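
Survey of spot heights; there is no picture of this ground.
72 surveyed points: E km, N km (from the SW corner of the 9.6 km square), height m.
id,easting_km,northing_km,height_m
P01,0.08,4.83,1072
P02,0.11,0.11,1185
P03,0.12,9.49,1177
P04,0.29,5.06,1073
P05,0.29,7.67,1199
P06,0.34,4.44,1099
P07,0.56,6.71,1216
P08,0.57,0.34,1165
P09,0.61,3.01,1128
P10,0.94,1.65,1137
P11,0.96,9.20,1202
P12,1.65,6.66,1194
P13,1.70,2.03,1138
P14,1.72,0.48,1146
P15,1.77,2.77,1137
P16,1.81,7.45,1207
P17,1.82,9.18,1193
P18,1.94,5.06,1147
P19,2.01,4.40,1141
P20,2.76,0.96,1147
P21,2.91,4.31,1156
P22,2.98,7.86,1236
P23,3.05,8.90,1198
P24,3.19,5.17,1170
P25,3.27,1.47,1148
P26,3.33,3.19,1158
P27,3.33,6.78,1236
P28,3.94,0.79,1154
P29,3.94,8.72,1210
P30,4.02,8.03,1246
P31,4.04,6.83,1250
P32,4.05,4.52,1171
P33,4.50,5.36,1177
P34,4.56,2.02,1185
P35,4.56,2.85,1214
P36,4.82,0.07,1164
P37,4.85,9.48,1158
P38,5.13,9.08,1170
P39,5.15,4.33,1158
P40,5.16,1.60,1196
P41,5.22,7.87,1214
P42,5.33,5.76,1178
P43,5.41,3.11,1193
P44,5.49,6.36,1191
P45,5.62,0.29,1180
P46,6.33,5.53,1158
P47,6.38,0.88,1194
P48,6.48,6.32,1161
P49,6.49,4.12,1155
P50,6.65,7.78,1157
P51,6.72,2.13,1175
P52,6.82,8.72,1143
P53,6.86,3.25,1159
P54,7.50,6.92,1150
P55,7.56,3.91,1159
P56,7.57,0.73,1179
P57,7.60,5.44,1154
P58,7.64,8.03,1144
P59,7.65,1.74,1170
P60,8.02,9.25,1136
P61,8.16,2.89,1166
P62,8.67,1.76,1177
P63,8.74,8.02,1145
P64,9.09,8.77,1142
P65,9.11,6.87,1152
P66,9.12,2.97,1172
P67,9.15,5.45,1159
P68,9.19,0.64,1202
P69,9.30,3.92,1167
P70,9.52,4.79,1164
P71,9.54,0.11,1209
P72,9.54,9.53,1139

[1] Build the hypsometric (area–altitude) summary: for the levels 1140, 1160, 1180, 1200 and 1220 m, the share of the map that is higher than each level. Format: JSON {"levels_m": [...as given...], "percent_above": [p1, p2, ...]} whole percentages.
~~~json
{"levels_m": [1140, 1160, 1180, 1200, 1220], "percent_above": [89, 57, 34, 19, 7]}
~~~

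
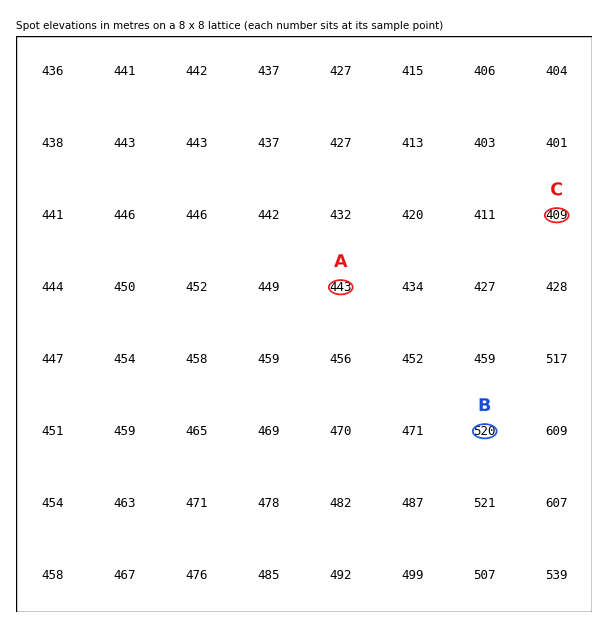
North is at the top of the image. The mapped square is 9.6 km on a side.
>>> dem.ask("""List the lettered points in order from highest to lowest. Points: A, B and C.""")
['B', 'A', 'C']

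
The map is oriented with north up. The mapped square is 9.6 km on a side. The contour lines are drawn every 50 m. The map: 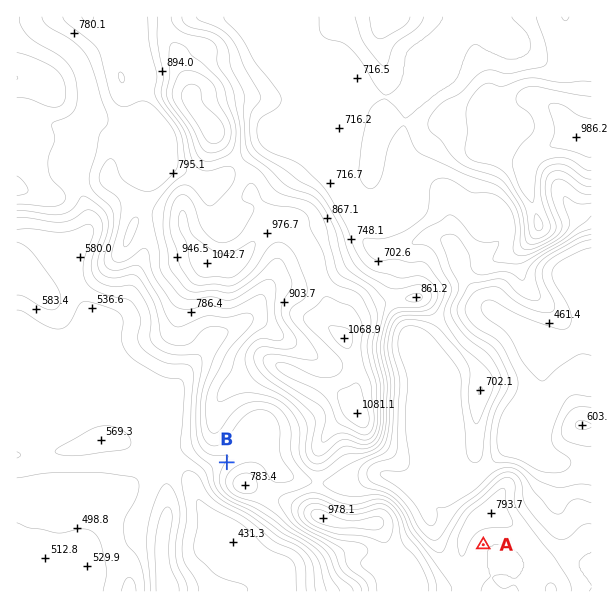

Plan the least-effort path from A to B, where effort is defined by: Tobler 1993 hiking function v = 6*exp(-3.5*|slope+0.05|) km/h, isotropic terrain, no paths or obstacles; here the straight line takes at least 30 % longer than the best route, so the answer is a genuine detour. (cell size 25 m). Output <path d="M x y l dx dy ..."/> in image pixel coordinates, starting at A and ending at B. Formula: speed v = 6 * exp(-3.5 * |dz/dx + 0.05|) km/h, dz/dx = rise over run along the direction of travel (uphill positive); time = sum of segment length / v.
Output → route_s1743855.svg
<path d="M483 545l-6 3-7 7-12 6-14 0-3-1-28-29-11-21-10-10-9-5-41 0-69-34-3 0-12-6-16 0-15 7"/>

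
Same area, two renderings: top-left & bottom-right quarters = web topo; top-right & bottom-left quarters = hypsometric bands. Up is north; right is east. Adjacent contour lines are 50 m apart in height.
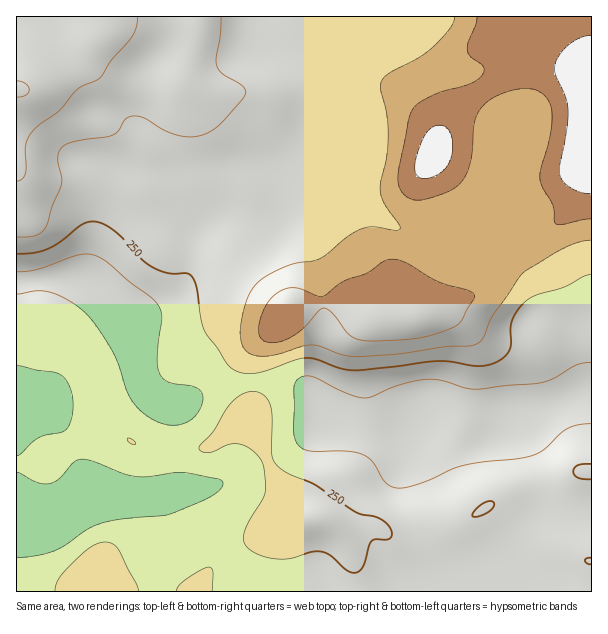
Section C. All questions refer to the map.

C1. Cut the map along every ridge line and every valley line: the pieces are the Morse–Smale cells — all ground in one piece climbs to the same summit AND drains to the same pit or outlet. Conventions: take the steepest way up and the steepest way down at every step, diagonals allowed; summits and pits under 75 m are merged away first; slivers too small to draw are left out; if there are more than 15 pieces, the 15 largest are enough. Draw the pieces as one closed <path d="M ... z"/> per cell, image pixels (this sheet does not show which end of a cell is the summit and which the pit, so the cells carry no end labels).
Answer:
<path d="M591 16l-329 1 2 9 4 7 8 9 14 7 24 1 20-8-4 9-2 11 4 46-1 20-5 18-7 12 0 7 6 9 17 16 41 28 36 20 27 18 22 6 29 0 21 8 14 17 9 24 7 5 22 9 8 7 5 12 6 46-73 28-10 6-36-12-38 0-9 3-13 15-12 4-33-1-36-11-7-5-8-18-8-9-10-5-18-3-33 0-20 3-16 5-29 16-16 0-9-4-10-10-5-9-12-65 19-5 18-9 11-10 11-18 5-34-6-7-16-9-24 0-18 12-13 13-17 22-5 11-13-6-12-1-52 5 1 310 575-1z"/><path d="M318 158l-12 18-17 31-8 7-9 3-42-1-8 1-21 12-9 10-5 37-11 18-11 10-18 9-19 5 12 65 5 9 10 10 9 4 12 2 37-20 32-6 33 0 18 3 10 5 8 9 8 18 7 5 36 11 33 1 12-4 13-15 9-3 38 0 36 12 10-6 73-28-6-46-5-12-8-7-22-9-7-5-9-24-14-17-14-6-36-2-25-8-24-16-23-10-54-38-17-16-6-9z"/><path d="M261 16l-245 1 1 265 51-5 12 1 13 6 5-11 17-22 13-13 18-12 24 0 16 9 5 6 10-12 21-12 50 0 9-3 8-7 12-24 21-28 6-14 4-27-4-52 4-18-18 6-24-1-14-7-8-9z"/>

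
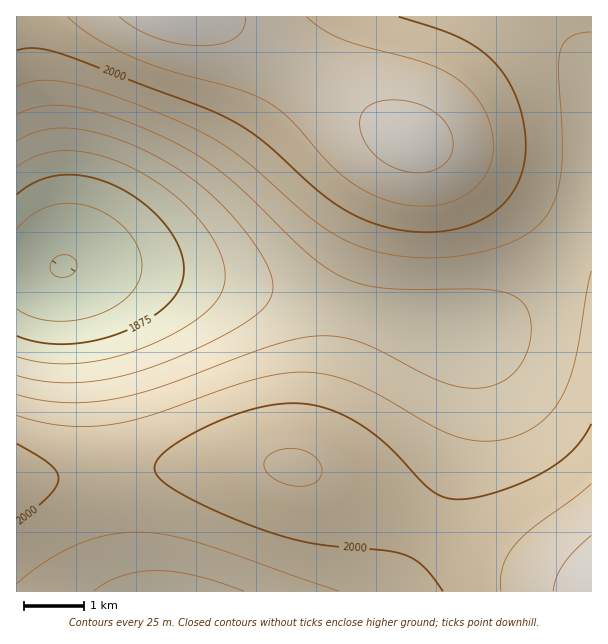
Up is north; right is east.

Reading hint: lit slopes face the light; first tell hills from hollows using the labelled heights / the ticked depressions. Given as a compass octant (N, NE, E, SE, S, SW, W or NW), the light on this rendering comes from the NW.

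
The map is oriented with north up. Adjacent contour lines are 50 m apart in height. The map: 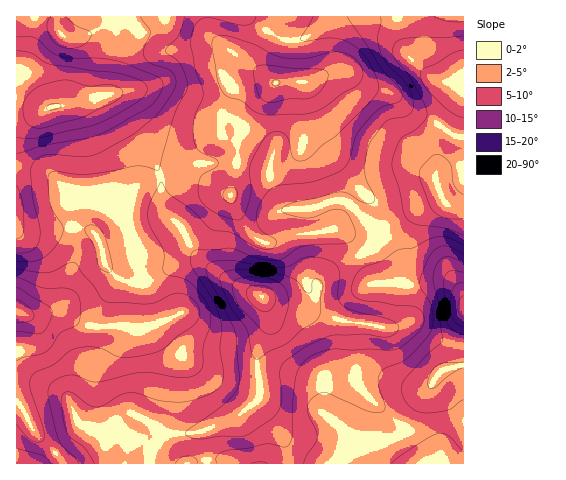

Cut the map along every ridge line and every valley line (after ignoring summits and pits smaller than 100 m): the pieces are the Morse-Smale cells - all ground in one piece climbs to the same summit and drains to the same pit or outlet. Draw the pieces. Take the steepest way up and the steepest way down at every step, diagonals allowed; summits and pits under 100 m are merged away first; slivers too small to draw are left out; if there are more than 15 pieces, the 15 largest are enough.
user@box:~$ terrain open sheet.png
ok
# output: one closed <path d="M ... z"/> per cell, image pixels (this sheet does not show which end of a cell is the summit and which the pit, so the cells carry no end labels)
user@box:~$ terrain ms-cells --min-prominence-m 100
<path d="M159 175l-19 8-4 4-10 32-7-1-25-14-10 0-3 2-7 15 3 35-6 15-6 27-9 10-16 7-8 1-16-4 1 152 131 0 5-13 14-15 7-2 23-2 32-11 26-18 5-7-2-45 10-23 0-14-4-14-2-4-34-16-31-24-14-27-16-15-4-7-2-12 1-10z"/><path d="M364 253l-18 8-19 13-9 10 0 7-4 10-9 8-20-1-15-6-6-5 4 17 0 14-10 23 0 20 2 10 0 15-2 4-22 17-30 13-39 6-14 15-4 12 314 1 1-166-11-14-6-2-15 0-8 2-48-1z"/><path d="M109 16l-93 1 0 294 5 3 12 2 14-4 9-4 9-10 6-27 6-15-3-35 5-13 5-4 10 0 25 14 7 1 10-32 4-4 20-9-12-23-22-32-10-17-8-8 4-33 3-12 0-20z"/><path d="M260 77l-14 2-13 9-12 30-1 15 10 7 7 10 0 18-5 25-3 1-7-3-30-22-14 0-18 6 2 10 0 17 5 12 16 15 14 27 16 13 21 14 40 21 17 5 14 0 9-8 4-10 0-6-4-8 3-20 0-19-7-29 24-9 8 0 8 5 8-9 1-6-22-28-20-30-14-48-8-3-22 1z"/><path d="M397 16l-121 0-17 26-6 17 6 11 13 11 23 0 8 3 14 48 20 30 22 28-1 6-7 10 16 15 10 7 5 0 45-24 16-4-7-19 1-19-5-16 0-8 9-16 23-30-11-10-18-2-5-3-23-23-6-16z"/><path d="M207 16l-97 0 5 13 0 20-3 12-4 33 8 8 10 17 22 32 12 24 18-6 14 0 26 20 12 5 7-26 0-18-7-10-10-7 1-15 14-32 18-9 15 1-47-34-10-10z"/><path d="M444 200l-17 4-42 22-6 6-5 13-9 8 11 30 48 1 8-2 15 0 6 2 11 13 0-89-17-3z"/><path d="M463 16l-65 1 2 16 7 21 26 25 20 3 10 9z"/><path d="M463 93l-22 29-9 16 0 8 5 16-1 19 2 8 9 16 11 2 6 0z"/><path d="M342 200l-8 0-24 9 7 29 0 19-3 20 4 7 15-15 31-16-2-4-11-11-18-9 18-23z"/><path d="M274 16l-66 0-1 8 4 10 10 10 37 27-5-11 1-7z"/><path d="M351 206l-5 4-13 19 18 9 14 15 9-8 5-13 3-3-11-4z"/>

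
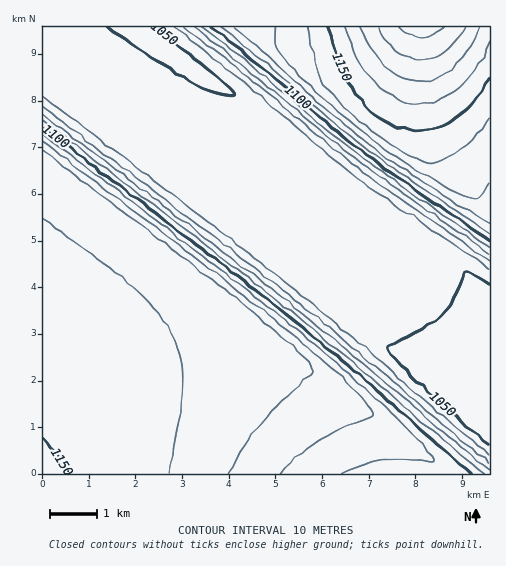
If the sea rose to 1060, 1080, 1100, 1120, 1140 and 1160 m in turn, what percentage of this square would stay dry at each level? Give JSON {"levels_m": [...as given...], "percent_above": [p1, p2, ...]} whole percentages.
{"levels_m": [1060, 1080, 1100, 1120, 1140, 1160], "percent_above": [65, 59, 54, 46, 23, 4]}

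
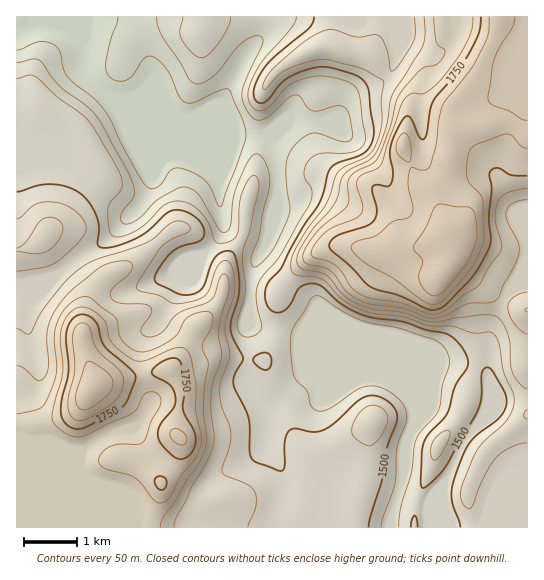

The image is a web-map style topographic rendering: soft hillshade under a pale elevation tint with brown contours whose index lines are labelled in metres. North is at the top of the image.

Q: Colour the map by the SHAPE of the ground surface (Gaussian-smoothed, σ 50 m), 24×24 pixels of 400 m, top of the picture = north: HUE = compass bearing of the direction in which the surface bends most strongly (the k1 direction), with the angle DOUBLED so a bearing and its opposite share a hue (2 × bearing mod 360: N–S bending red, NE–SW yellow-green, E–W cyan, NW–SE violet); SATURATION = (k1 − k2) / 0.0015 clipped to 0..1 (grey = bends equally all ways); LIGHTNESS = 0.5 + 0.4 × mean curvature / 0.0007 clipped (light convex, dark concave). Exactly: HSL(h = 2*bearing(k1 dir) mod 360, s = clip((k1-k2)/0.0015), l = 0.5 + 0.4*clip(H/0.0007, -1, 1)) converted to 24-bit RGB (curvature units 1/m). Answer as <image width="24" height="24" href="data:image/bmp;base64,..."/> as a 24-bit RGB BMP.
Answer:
<image width="24" height="24" href="data:image/bmp;base64,Qk32BgAAAAAAADYAAAAoAAAAGAAAABgAAAABABgAAAAAAMAGAAATCwAAEwsAAAAAAAAAAAAAgH9/gIB/f3+Af3+AgIB/dHSA4I0+K2lGZ4eHiYRvj49uZo6BanOOjX6DdnSBloV1wapvEihS5d2UW1h/iSKMjMxefX+AgIB/gIB/gIB/f3+AgH9/gHx3ajFV6bqRTs56I4F8kYGslZSuhnmdWmCAj3x3eHiAgnaMxqKIKFh94GQ8SZRHRCDiwMF8a3p/f4B/gIB/gIB/f3+An0B6sFtARLDKj920+Fx2H4FOMIBIZI1cmGuLgVSIkox4gH95cH14vql/RnGjGRt9+bp2CWRu4qeVXXt8fn92gH9/gH9+gm1QKZ+SqazPgHS8hSZX4qt4luOuKmeOXYhrT1xxjWaHh5uUlHSchG17wblqMZ5iECFl+d/SBmJv4HB/sWyLY3pknF+xoCSQ5Vk2MZ4VH1ULOFsjcFHN3fDb3J2rOS6YgneUR017dJ2Icqiga1ivvmzF1Kufob9xBUZYXOFo+4KvB15A81rXy22nVm6eahW877rU4rm+WLGtJLCVHWJT9c9Xw69ON01zhm2NbVWCa59mbo5bN2RTU3Ck497V2rfeVSSRHVZO6JJxNpXSFk5N7KZ0VpNqFypdxoeI89jYvrnYTDWkMDVgq+x0wZmCMWJjYklsj2JmYKpsk1yRcnOAMHs/jbceiB4cgW15QFR9jbx61mZoQhVYy+ZUg2ynIRI8orhGwfKbn7HFPhH1spf27+bWsFSyx2qnJUV+iaiQdKh3ZFR6gH9/f4B/gIB9gH9/f3+AbXeAQ4U5yHZHJxx52t2+iz9+Nx97x92etPqDTms8QyotLl456W9TsEIyn9d6DSmounirsWBpYWB/gH9/gH9/gH9/gH9/gGxfXzcic3o+obFlLERsztdySVaLI1Sj0u/U8t/Zkze3gUp8L25TPGG/9dbl3uRoCxcohD0ox7NBS3t2gH9/djkvUSwCNCoFMBMGxN4JDpw0bJxSMD1W0c1+XYqDI3t6hNhQ64ofbjQqWlnKmJzVGLu0wTyc/8zMAjdvqCbW0dOsRHF5RAojug8ur8nefHbYZXTi7+3cJMW6SX6VJ9DaidvKdIFLM3ZGOZNL226I0Fp1TJoiL2ITXDgqCyQo/+7MABHOGVbO8nyhfxEfFipWqeLFiJDAb222bKLP5cPV6Je5GaSMWZCQPX5LpnKzcKlZGnU0HahTzaHl9bDuxWOYIlg5IWxmwf+a7QhsCCwumRbO/8z3XoTrbMGmjr/CfZmwY5SOcohW662roWzDNoKNR3qTllbE0a++fXmqNrdNCFMtuUW1/pna1nXfaeypAIN8/25wGllyEFJVbpbN7tDzrLrjlHvKtYi4a12zq3yxuK6N39G1JXLJZj2STWCQxLmqoZW8uZGiVzJmCygXrK5P69Th4tW2FgAz/92gJ1ONMWduGnhNzKlgl2ZCeT0tqrZfbEpoj6txlbKz68uqJSpIXUtyVY+Dm6FnnWdYp0JPrmJyKdDIG4x/0rBGxm9KDgVJ9dawhTfZQDh9L3hHUoEwwTE3lcd2SX+eoF5hcb9ucoBU3beKsxigUl4sa31bhYhXhGdblmpysd23SSurLENYkcJnn0lELS9xMNZC7oaDLyiAo4qrHJerrdTz6tX2qyOIgMpyn1Bzt8RgcntGnEaXqXbDf4B/f4B9e3SAh8KIgct6Yhlke4B+gYlVgXRwfX+AIZiC24dZR1eQf6iSVsaUF18oQRAv/5q7XvR0eDCl1MOYekxpWGhqnoB1gnl7f4J3eJuPnNmagCp8eV5/gH9/gH9/f4B/f3+AXjN/tb4mU35ti5tbi3xFTSVEFz4znOpI/6iBYiKYxaeCpna8cX22cKmthm6UhrSojdHIsWx9eylzf3+Af3+Ajl1ja4tKf29qhw6C//iAFFtBlYFWgI1bMTdnZXaYFbKO/7l3MznEvad6aoljlW13hHCGdZ6ygMmTfFhPfSZHjlZUZIxhd3GAmUiKxJt+MXxnAEG2/87MJz6DJnA3mnVWTDBWTp06Eq2P6bWULGuS45Stonx8bH57f314wnaZqGRMZktbcUyIppCRlouBYEVufWBxyLyQep2JBDk97Mpt/8zyrj3IYGkwSbyjcOOsHZGFysxAOI5nRpyi5JGUa3eFhHqCjXlPwoeckVWjT1N6oY+DoG+AakeDe4yatr6VnoeDPml4C14unsY598/8zMn7ncDqmn++eVWLJGdn2HhUGmJR2Hltu4Jta4SAWIlKiHpHg2NiW2h+kI9ymW2GYmahdaCjtKOMo4acgW2qRoKiOIBEUGkp0q0peVZCiXZVi250Kylp2dWKPmmKNEZ16MucWnuN"/>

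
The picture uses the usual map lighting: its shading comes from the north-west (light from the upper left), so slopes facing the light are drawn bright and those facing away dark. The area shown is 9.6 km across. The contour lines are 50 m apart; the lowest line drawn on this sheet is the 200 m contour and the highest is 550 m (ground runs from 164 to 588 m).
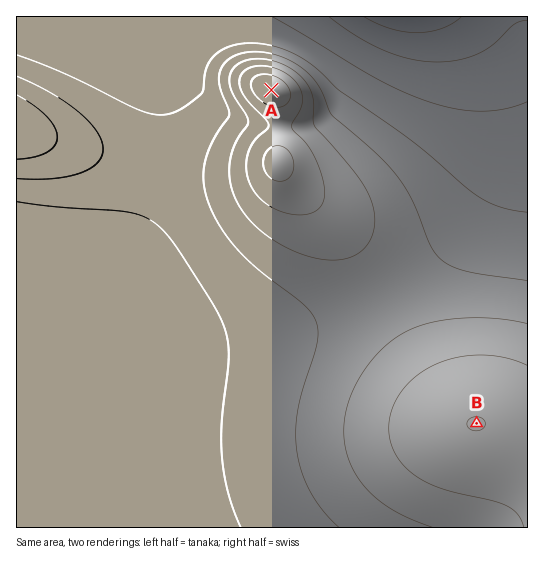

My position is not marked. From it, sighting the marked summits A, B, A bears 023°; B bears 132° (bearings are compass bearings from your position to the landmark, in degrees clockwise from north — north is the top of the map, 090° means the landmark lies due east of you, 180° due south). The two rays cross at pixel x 226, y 197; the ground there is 430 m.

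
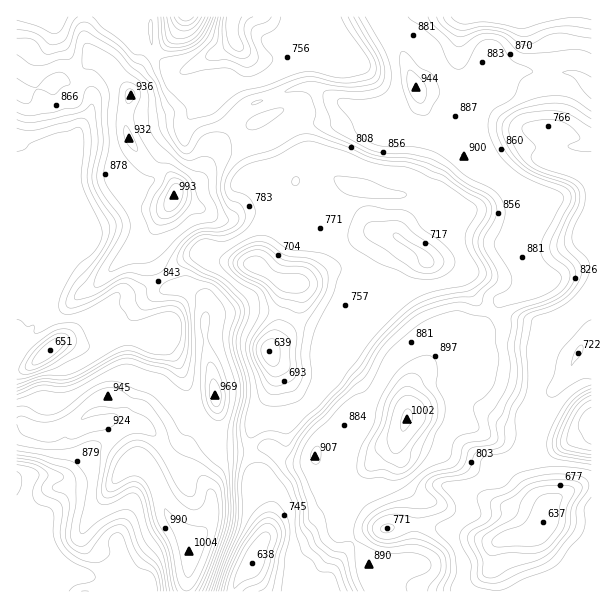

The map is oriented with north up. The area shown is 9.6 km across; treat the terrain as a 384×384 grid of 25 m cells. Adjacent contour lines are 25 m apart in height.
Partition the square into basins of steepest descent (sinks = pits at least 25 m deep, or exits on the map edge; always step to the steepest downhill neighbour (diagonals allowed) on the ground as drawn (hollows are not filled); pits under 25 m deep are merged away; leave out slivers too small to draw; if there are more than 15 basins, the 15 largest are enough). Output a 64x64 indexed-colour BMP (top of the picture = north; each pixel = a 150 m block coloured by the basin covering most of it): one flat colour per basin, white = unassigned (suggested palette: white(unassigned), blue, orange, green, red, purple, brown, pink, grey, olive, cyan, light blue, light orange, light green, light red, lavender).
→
<image width="64" height="64" href="data:image/bmp;base64,Qk12CAAAAAAAAHYAAAAoAAAAQAAAAEAAAAABAAQAAAAAAAAIAAATCwAAEwsAABAAAAAAAAAA////ALR3HwAOf/8ALKAsACgn1gC9Z5QAS1aMAMJ34wB/f38AIr28AM++FwDox64AeLv/AIrfmACWmP8A1bDFAGZmZmZmZmZmZmmZmZmZmZmZmZmZERERERERERERERERZmZmZmZmZmZmaZmZmZmZmZmZmZkRERERERERERERERFmZmZmZmZmZmZpmZmZmZmZmZmZkREREREREREREREREWZmZmZmZmZmZmmZmZmZmZmZmZmRERERERERERERERERZmZmZmZmZmZmaZmZmZmZmZmZmRERERERERERERERERFmZmZmZmZmZmZpmZmZmZmZmZmZEREREREREREREREREWZmZmZmZmZmZmEZmZmZmZmZmZERERERERERERERERERZmZmZmZmZmZmERmZmZmZmZmZERERERERERERERERERFmZmZmZmZmZmEREZmZmZmZmZmREREREREREREREREREWZmZmZmZmZmERERmZmZmZmZmRERERERERERERERERERZmZmZmZmZmYRERGZmZmZmZmZERERERERERERERERERFmZmZmZmZmZhERGZmZmZmZmZEREREREREREREREREREWZmZmZmZmZmEREZmZmZmZmZkRERERERERERERERERERZmZmZmZmZmIiEXmZmZmZmZkRERERERERERERERERERFmZmZmZmZmIiIRd5mZmZmXkREREREREREREREREREREWZmZmZmZmZiIiF3eZmZl3dxERERERERERERERERERERZmZmZmZmZmYiIRF3d3d3d3cRERERERERERERERiIgRFmZmZmZmZmZiIhEXd3d3d3d3EREREREREREYiIiIiIgWIiJmZmZmZmIiIRd3d3d3d3dxEXd3EREREYiIiIiIiIIiIiZmZmZmIiIiEXd3d3d3d3d3d3dxERGIiIiIiIiIgiIiIiZmZmIiIiInd3d3d3d3d3d3d3iIiIiIiIiIiIiCIiIiImZiIiIiIid3d3d3d3d3d3d3eIiIiIiIiIiIiIIiIiIiIiIiIiIiJ3d3d3d3d3d3d3d4iIiIiIiIiIiIgiIiIiIiIiIiIiInd3d3d3d3d3d3d1iIiIiIiIiIiIiCIiIiIiIiIiIiIid3d3d3d3d3d3d3VYiIiIiIiIiIiIIiIiIiIiIiIiIiJ3d3d3d3d3d3d1VVUziIiIiIiIiIgiIiIiIiIiIiIiJ3d3d3d3d3d3d1VVVTM4iIiIiIiIiCIiIiIiIiIiIiInd3d3d3d3d3dVVVVVMzOIiIiIiIiIIiIiIiIiIiIiIid3d3d3d3d3VVVVVVUzMziIiIiIiIgiIiIiIiIiIiIiJ3d3d3d3dVVVVVVVUzMzM4iIiIiIiCIiIiIiIiIiIiInd3d3d3VVVVVVVVVTMzMzOIiIiIiIIiIiIiIiIiIiIiVVVVVVVVVVVVVVVTMzMzM4iIiIiIgiIiIiIiIiIiIiJVVVVVVVVVVVVVVTMzMzMzOIiIiIiCIiIiIiIiIiIiVVVVVVVVVVVVVVVTMzMzMzMzM4iIiIIiIiIiIiIiIlVVVVVVVVVVVVVVUzMzMzMzMzMzM4iIgiIiIiIiIiIlVVVVVVVVVVVVVVMzMzMzMzMzMzMxEYiCIiIiIiIiIlVVVVVVVVVVVVVVUzMzMzMzMzMzMxERERIiIiIiIiIiVVVVVVVVVVVVVVUzMzMzMzMzMzMzEREREiIiIiIiIiJVVVVVVVVVVVVVUzMzMzMzMzMzMzMRERESIiIiIiIiIlVVVVVVVVVVVVUzMzMzMzMzMzMzMxERERIiIiIiIiIiVVVVVVVVVVVVUzMzMzMzMzMzMzMzEREREiIiIiIiIiIlVVVVVVVVVVUzMzMzMzMzMzMzMzMxERESIiIiIiIiIiJVVVVVVVVVUzMzMzMzMzMzMzMzMzERERIiIiIiIiIiIlVVVVVVVVVTMzMzMzMzMzMzMzMzMREREiIiIiIiIiIiJVVVVVVVVTMzMzMzMzMzMzMzMzMRERESIiIiIiIiIiJERVVVVVVVMzMzMzMzMzMzMzMzERERERIiIiIiIiIiIkREVVVVVVUzMzMzMzMzMzMzMxEREREREiIiIiIiIiJERERVVVVVUzMzMzMzMzMzMzMxERERERESIiIiIiIiJEREREVVVVVTMzMzMzMzMzMzMRERERERERIiIiIiIiJEREREREREVTMzMzMzMzMzMzMREREREREREiIiIiIiIkREREREREREMzMzMzMzMzMzMRERERERERESIiIiIiIkREREREREREREMzMzMzMzMzMRERERERERERIiIiIiIiREREREREREREREREMzMzMzMREREREREREREiIiIiIiJERERERERERERERERDREREMREaERERERERESIiIiIiIkRERERERERERERERERERERBGqqhERERERERsiIiIiIiJEREREREREREREREREREREqqqqERERERERG7uyIiIiJEREREREREREREREREREREqqqqqhERERERGru7u7IiJERERERERERERERERERERESqqqqqERERERGqu7u7uyJERERERERERERERERERERERKqqqqqqqqqqqqq7u7u7tERERERERERERERERERERERKqqqqqqqqqqqqqru7u7tEREREREREREREREREREREREqqqqqqqqqqqqqqu7u7u0REREREREREREREREREREREqqqqqqqqqqqqqqq7u7u7REREREREREREREREREREREqqqqqqqqqqqqqqqru7u7tERERERERERERERERERERESqqqqqqqqqqqqqqq"/>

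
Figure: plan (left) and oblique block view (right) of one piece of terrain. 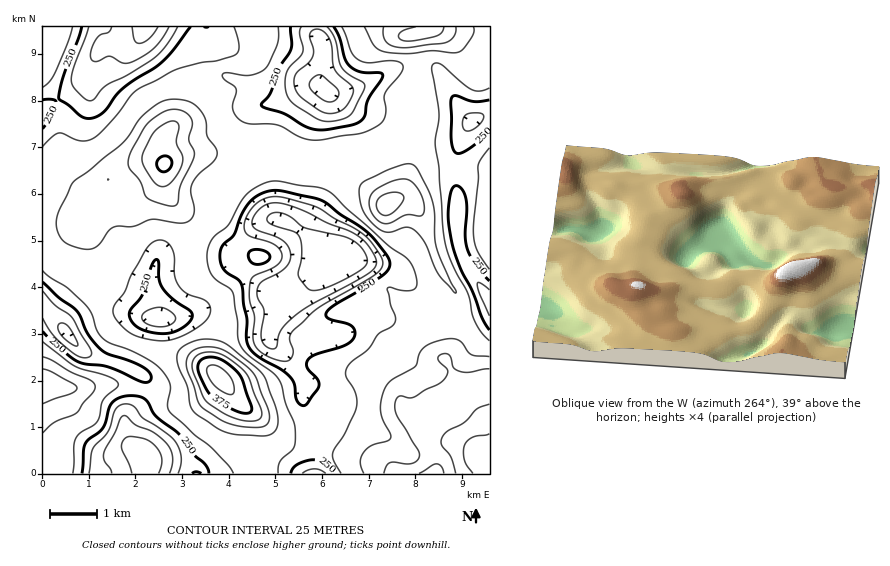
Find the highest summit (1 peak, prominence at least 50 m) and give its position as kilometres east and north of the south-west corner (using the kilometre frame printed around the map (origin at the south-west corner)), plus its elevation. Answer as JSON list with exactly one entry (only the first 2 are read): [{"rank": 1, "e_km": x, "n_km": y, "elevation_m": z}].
[{"rank": 1, "e_km": 3.81, "n_km": 2.06, "elevation_m": 408}]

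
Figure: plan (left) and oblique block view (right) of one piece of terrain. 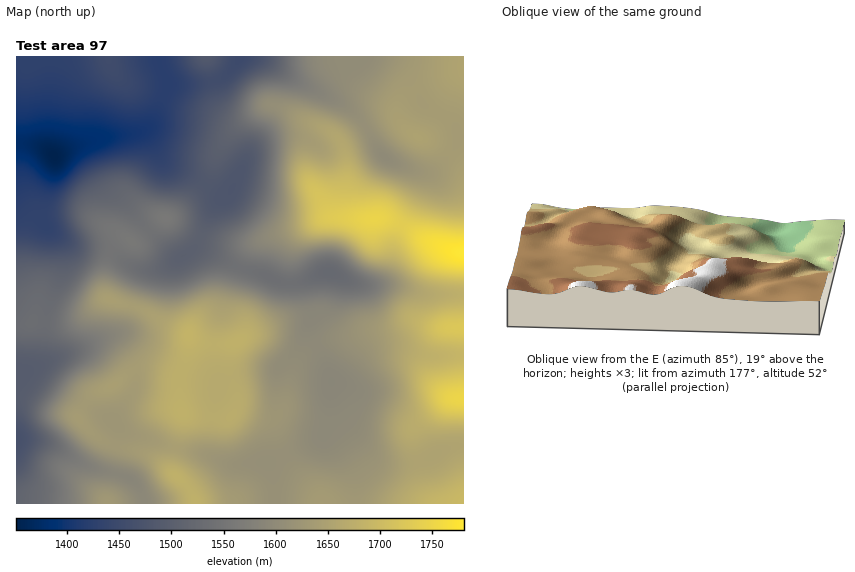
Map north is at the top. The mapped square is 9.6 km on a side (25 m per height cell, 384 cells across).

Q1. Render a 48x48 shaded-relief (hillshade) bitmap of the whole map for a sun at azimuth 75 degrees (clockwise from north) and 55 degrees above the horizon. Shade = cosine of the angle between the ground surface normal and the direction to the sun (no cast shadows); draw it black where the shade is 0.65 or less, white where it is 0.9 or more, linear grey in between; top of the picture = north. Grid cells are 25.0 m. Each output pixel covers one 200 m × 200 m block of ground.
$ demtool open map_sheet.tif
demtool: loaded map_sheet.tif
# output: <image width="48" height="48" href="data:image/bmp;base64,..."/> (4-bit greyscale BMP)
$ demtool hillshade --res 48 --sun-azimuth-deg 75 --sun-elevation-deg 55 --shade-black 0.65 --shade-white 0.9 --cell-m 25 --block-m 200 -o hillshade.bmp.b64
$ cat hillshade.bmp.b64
<image width="48" height="48" href="data:image/bmp;base64,Qk32BAAAAAAAAHYAAAAoAAAAMAAAADAAAAABAAQAAAAAAIAEAAATCwAAEwsAABAAAAAAAAAAAAAAABEREQAiIiIAMzMzAERERABVVVUAZmZmAHd3dwCIiIgAmZmZAKqqqgC7u7sAzMzMAN3d3QDu7u4A////AJmYh3eKzMqGVpvdy7u6qZqru6mZmZmqqpmYd3ibzLl1aKzdy7u6qZqru6qZmZqqqpmIeImru6dVes3cu7u6qqqruqqZmaqqqoh3iaqpmYZWm93Mu7uqqqq7qqqpmaqqqod3mph4iIeJvMzLuqqqqru6qqqpiaqqqod4iGZomZmqu7uqqqqqq7u6qqqYiaqqqoh3ZEaKqqqpmqqZqruqq7uqqqmHeKqqqodUM1iruqmYiaqZq7u6u7uqqqmHeaqpmXZDNYq7qpiIiaqqq8y7u7uqqqmHeZmIiHUzV6u6qYiImru6q8zLu7u6qqmHiIh3iIdVaJqqqZiJmru6qs3Lu8u6qqmIiHZniZh1V4mqqpiJmru6qs3bq8u6qqqYd2ZomqmGVXmaq6mImru6qs3bq7u6qqmYdmaJqqqYZniZqqmImruqq83bq7u6qpmIdmiaqqqph3iImqmImquqq83bqru6qZmId4mqqqqpmHd3iZmYmaqqq83LuquqmZmIiJqqqpmZmId4iJmYiaqqqrzMy6qqmZmYiJmZmZmZiIiIiIiIiKu6qrzN3LqpmZmYiIiImaqph3iJmIeIiau7qrzd3LqpmZmYiIeJmqqph3iIiHeJmavLqqzd3LqqmZmYeIiJqqqqhmeIiZmrqavLqrzdzLuqqqqXeJqaqqqqllZ5q7zMuZq7u83dy7q7uqqHeKqqqqqrp1V6zd3cuYmrzM3dy7q7u6mHeJmZmaqrqWV73t3MuoibzM3Luru7uph2Zmd4iKq7uXaL3dzLupmbvLupmru6qGVVVFVnd6q7uoeKzLu8uqmaqqmYibu5dCJGVUVniLu7uod5qqvMuqmZiIiIiaqXQQJodlZ4mbu7qXZomavMu6qYd3iIiIh1MRWah2eZqru6l1Vomru7q7qYh3iIdmZlRFiqmImru7u6hUV5q7uprMypmHeIdUV3d4mqqaq7y6qpdEeau7mZvd26mXd3ZUaJmZqru7zMy6qpdWiruqmaze3LqXZmVEaKqqq7zdzMu6qqdXmqqqq7zNy7qYZlQ0eaqqq83dzLqqq6hmiqqrzMu7u7qodUIkiru7vM3dy6qavMlmiZq83cqqqqqpdTElm7u83d3Luqmbzcp2eJq83LqYmaupdCE3vLq97ty6qZmczcp3iZq8y6mIiau5dCJIu6m97cqZmZqszLmImZqruqiIiaq6hTNpupm+7KiImqqru6mZmqqqqpiIiJqqhTRpqYnO24eJq7uqqpmZqqmqqZiIiImZdUV4mZvdyYiaq7uqqpmZqpmaqZiIiIiHZlZ4mrzcqImqu7qqqqmaqZmaqpiIiIh2Z3eJq8zKmJqruqqqqqqqqZmaqpmIiZhlWJmrzLupiJq7qqqqqqqpmZmau6mYiZhkaKu7u6mZmZqqqqqqqqqpmZmru7qYial1abu6mZmZmZqqqpqqqqqpmZq7u7qYiaqHeamYiJmqqZmqqZqqqqqpmZq7u6mHibupiIdmiZqqqZmqqZqqqqqpmau8u6l2ery6mHZWiaqqqZmamZqg=="/>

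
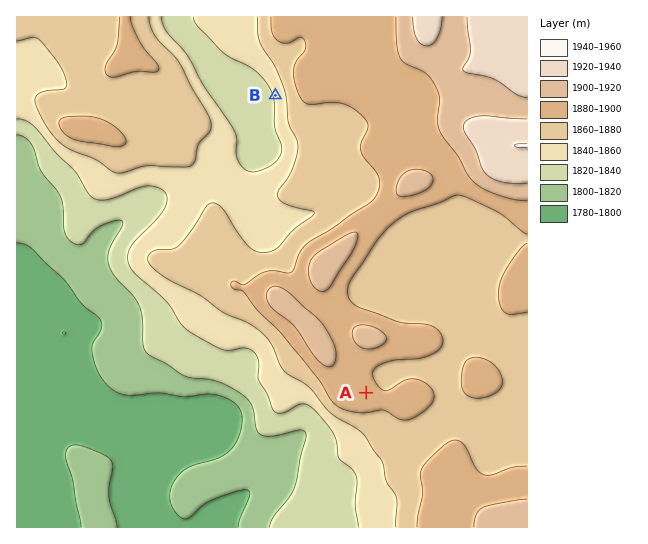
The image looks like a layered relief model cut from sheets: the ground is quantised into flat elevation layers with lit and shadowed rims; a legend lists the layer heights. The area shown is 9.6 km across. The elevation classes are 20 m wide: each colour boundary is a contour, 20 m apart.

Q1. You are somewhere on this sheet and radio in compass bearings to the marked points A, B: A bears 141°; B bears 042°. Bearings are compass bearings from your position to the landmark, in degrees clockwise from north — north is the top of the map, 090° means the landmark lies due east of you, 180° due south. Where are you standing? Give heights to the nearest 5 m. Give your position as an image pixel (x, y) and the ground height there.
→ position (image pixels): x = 196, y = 183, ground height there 1855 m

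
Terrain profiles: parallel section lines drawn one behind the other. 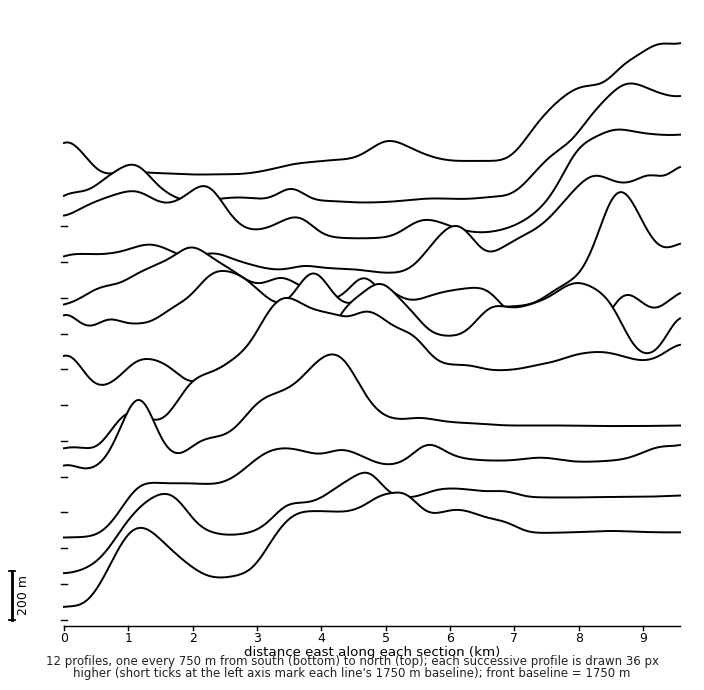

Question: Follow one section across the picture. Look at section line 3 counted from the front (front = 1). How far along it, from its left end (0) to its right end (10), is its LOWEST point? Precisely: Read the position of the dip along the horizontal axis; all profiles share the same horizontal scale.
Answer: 0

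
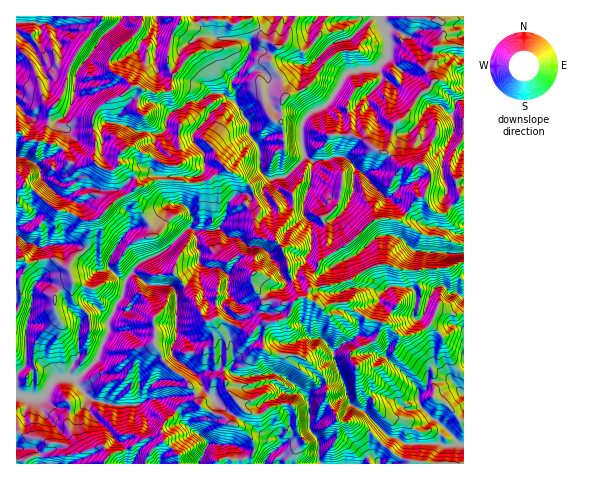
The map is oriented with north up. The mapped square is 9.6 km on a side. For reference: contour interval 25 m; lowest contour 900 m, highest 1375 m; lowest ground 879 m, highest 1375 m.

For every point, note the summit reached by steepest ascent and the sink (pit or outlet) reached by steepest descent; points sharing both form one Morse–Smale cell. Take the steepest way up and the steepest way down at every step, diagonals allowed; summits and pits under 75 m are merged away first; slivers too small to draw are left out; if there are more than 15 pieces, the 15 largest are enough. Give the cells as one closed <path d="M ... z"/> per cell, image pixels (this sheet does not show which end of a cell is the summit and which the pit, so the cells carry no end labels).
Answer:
<path d="M245 193l-9 1-8 8-4 19-7 9-3 1-20 0-4-3 3-7-5-13-6-4-15 0-14 17-23 9-9 8-11 18-2 6 1 5-4 3-7 0-3-8-10-12-11 7-5 12-19-10-19 4-9-4-6 1 1 204 87 0 8-10 13-4-2-5-5-3-28-30-1-14 26 8 19 0 12-6 11-1 18 13 6-8 14-3 8 7 20 8 7 7 4 1 10-15-18-23-2-17 3-7 0-20-3-8-8-9-2-6 3-2 32 15 4 0 11-9 13-1 9-4 5-7 1-7 6-6-16-50-8-8-14-2-4-4-1-16 4-4 0-6-5-13z"/><path d="M463 16l-189 0-5 10-13 6-5 7 0 11-6 13-13 18 0 6 3 5-1 9 15 22-1 9 11 14 2 25 9 8-10 13-6 2 5 14 0 6-4 4 0 12 5 8 14 2 8 8 17 50 7-1 3-5 0-12 13-21 28-17 24-22 28-1 12-17 4-4 6-2 6-15-1-10-6-7-6 1-4 4-11-3-16-14 9-28 13-11 13-19 7-4 6-8-4-8 4-25 6-4 24 1z"/><path d="M388 264l-17 3-20 13-40 9-5 8-6 0-8 7-1 7-5 7-19 7-4 10 0 13 7 5 23 1 14 6 15 14 4 8 0 18 10 13 1 7 17 2 15 8 26 25 12 5 11 2 1 2 44 0 1-150-9 1-17-5-7 13-5 6-16 7-11 0-14-14 13-17-5-14 2-22z"/><path d="M273 16l-31 0-1 4-4 4-21-4-16 2-6 3-14-3-8 12-4 20 0 9 6 11-3 15-3 3-15 1-15-7-6 0-8 8-23 12-8 11 2 20-1 24 12 9 7 0 6-5 1-12 10-6 36 18 13 0 11-7 13 3 14-1 12 11 10 5 10 8 4 9 7-1 10-13-9-8-1-21-12-18 1-9-15-22 1-9-3-5 0-6 15-22 4-9 0-11 5-7 13-6z"/><path d="M217 317l-3 2 0 3 13 20 0 20-3 7 0 8 4 14 18 21 6 2 10 0 7-6 15-5 7 1 3 3 3 24 7 10-8 8 1 15 121-1-23-8-26-25-8-4-7-4-17-1-1-8-10-13 0-18-7-11-12-11-9-4-28-3-7-5 0-13 4-12-5 1-9 8-4 0z"/><path d="M132 147l-6 1-6 5-1 11 6 1 10 9 2 13-21 13-17 18-8 4-3 21-3 7 10 12 3 8 7 0 4-3-1-5 2-6 11-18 9-8 23-9 14-17 15 0 5 3 6 14-3 7 4 3 20 0 6-4 6-12 1-11 9-10 18 0-5-10-10-8-10-5-12-11-14 1-13-3-11 7-13 0z"/><path d="M463 196l-2 0-16 17-12-2-10-14-9 5-8 13-7 5-25 0-24 22-31 20-2 8-8 10 0 10 42-10 13-10 15-6 9 0 17 6 15 0 28-2 14-5 2-1z"/><path d="M458 45l-18 0-6 4-4 17 0 8 4 8-6 8-7 4-13 19-13 11-9 28 16 14 11 3 4-4 6-1 6 7 1 10-6 16 5 10 9 6 7 0 15-17-3-15-7-12 5-18 9-12 0-92z"/><path d="M19 132l-3 0 0 56 4 1 5-4 7 4 27 22 10 1 14 8 11 0 5-2 17-18 21-13-2-13-12-10-4 0-6 6-7 0-11-7-18 2-9-4-6-13-16-6-19-1z"/><path d="M102 16l-86 1 0 86 10 12 20 6 4-2 0-8 13-16 4-22 9-18 25-34z"/><path d="M141 16l-18 0-3 5-20 18-23 32-3 24-6 16-5 7-14 4-7 19 20 7 6 13 6 3 14 1 7-3-2-45 8-11 23-12 8-7-5-7-18-11 0-9 11-14 11-7 9-10 2-5z"/><path d="M451 267l-31 3-24-2-3 9 0 14 5 14-13 17 14 14 11 0 16-7 5-6 7-13 17 5 8-1 1-34z"/><path d="M180 16l-37 0-2 11-5 7-16 12-10 11-1 12 18 11 5 6 6 0 15 7 15-1 3-3 3-15-6-11 0-9 4-20 9-13z"/><path d="M285 403l-16 5-7 6-10 0-8-5-9 11-1 4 9 4 11 14-2 22 34 0 1-4 17-18-7-11-2-21-4-6z"/><path d="M90 398l-2 0 2 14 28 30 5 3 3 5 24-13 7 0 7 5-2-14 3-7 11-9-19-13-11 1-12 6-19 0z"/>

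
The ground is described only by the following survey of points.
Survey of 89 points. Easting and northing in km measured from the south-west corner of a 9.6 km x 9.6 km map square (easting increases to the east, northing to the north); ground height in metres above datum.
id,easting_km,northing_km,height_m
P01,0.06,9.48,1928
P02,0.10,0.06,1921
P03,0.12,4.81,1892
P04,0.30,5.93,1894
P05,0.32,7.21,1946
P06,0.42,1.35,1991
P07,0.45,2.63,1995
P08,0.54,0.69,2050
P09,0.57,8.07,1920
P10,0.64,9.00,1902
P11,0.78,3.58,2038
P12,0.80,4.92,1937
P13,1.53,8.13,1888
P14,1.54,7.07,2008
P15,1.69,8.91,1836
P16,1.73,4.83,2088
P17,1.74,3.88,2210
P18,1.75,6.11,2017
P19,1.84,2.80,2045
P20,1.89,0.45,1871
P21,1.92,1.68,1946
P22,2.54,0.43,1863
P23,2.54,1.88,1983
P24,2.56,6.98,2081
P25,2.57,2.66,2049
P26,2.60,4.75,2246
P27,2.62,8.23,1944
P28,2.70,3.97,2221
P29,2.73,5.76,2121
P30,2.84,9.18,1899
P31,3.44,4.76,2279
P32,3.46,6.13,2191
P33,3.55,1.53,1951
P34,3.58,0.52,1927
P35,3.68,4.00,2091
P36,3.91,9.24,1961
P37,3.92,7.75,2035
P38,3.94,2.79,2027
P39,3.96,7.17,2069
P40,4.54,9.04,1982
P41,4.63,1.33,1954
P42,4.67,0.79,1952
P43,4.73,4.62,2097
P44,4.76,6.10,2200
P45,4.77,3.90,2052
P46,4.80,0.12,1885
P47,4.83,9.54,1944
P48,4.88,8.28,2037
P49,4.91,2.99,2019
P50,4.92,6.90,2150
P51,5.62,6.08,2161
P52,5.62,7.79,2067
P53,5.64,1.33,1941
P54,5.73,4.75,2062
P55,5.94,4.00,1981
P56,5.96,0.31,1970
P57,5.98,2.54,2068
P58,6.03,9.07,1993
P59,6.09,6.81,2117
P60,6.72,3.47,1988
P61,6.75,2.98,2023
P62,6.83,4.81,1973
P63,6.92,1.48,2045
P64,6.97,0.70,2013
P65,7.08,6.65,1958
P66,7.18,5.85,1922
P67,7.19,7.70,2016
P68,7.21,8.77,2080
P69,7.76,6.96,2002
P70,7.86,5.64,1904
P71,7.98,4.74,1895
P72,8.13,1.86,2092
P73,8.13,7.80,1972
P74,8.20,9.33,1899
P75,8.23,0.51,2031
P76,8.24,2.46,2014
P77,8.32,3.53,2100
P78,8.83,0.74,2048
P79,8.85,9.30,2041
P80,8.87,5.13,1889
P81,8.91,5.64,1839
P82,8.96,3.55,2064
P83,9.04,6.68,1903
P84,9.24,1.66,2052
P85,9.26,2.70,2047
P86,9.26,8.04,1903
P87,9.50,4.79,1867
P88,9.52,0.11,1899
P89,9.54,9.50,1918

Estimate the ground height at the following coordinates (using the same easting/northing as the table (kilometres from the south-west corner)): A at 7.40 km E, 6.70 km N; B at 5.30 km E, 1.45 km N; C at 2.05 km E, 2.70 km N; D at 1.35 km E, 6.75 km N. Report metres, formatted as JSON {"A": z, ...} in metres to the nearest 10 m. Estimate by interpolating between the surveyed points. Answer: {"A": 1960, "B": 1920, "C": 2020, "D": 1990}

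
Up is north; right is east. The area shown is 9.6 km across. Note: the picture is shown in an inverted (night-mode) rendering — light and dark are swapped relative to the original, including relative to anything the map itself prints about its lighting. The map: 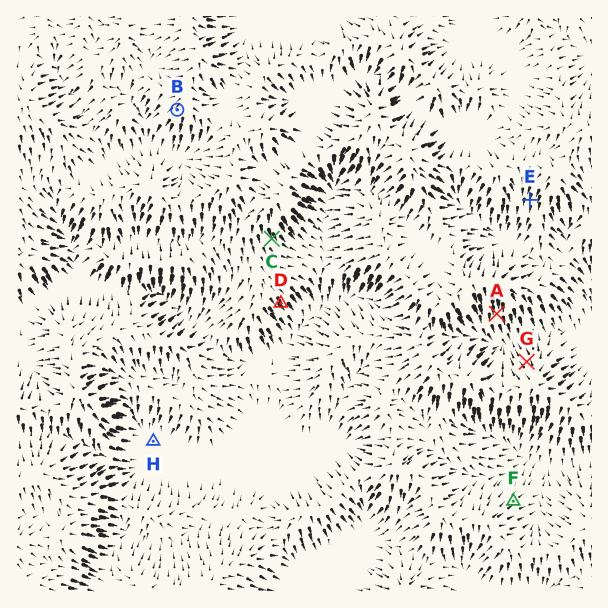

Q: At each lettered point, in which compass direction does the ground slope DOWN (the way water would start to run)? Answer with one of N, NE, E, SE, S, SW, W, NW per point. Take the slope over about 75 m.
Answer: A S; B SW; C SE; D SE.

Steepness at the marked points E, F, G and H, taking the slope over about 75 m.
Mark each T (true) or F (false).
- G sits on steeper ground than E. T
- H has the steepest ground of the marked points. F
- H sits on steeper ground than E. F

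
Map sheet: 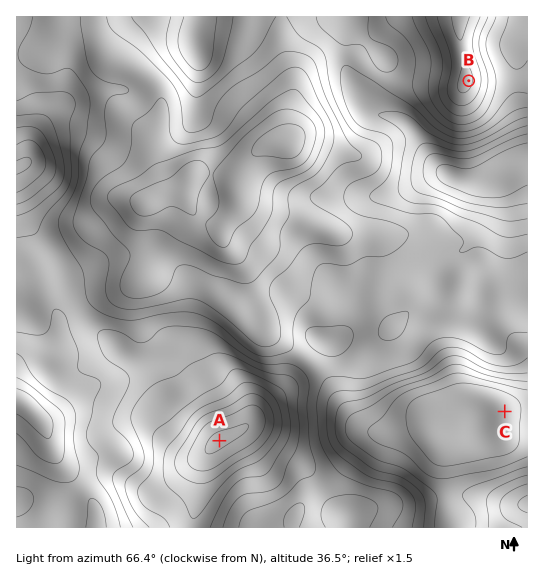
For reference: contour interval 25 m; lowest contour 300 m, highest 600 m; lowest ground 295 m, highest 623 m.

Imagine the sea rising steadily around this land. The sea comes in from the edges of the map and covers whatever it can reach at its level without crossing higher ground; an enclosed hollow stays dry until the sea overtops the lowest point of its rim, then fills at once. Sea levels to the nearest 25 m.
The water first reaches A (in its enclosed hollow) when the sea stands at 375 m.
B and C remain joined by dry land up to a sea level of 450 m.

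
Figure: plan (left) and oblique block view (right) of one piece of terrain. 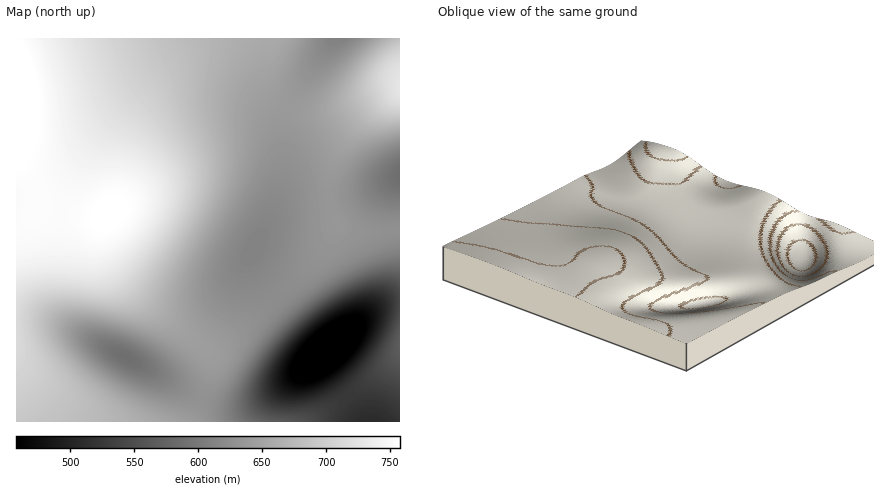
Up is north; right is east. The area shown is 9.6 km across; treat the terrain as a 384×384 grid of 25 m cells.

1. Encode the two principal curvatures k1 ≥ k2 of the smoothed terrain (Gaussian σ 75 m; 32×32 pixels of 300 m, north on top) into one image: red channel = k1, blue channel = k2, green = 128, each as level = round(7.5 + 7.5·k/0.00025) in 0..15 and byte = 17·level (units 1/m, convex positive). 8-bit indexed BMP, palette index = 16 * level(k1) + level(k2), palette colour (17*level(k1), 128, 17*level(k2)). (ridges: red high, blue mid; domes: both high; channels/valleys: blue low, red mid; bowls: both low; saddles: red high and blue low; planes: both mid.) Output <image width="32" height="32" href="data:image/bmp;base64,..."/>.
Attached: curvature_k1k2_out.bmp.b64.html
<image width="32" height="32" href="data:image/bmp;base64,Qk02CAAAAAAAADYEAAAoAAAAIAAAACAAAAABAAgAAAAAAAAEAAATCwAAEwsAAAABAAAAAAAAAIAAABGAAAAigAAAM4AAAESAAABVgAAAZoAAAHeAAACIgAAAmYAAAKqAAAC7gAAAzIAAAN2AAADugAAA/4AAAACAEQARgBEAIoARADOAEQBEgBEAVYARAGaAEQB3gBEAiIARAJmAEQCqgBEAu4ARAMyAEQDdgBEA7oARAP+AEQAAgCIAEYAiACKAIgAzgCIARIAiAFWAIgBmgCIAd4AiAIiAIgCZgCIAqoAiALuAIgDMgCIA3YAiAO6AIgD/gCIAAIAzABGAMwAigDMAM4AzAESAMwBVgDMAZoAzAHeAMwCIgDMAmYAzAKqAMwC7gDMAzIAzAN2AMwDugDMA/4AzAACARAARgEQAIoBEADOARABEgEQAVYBEAGaARAB3gEQAiIBEAJmARACqgEQAu4BEAMyARADdgEQA7oBEAP+ARAAAgFUAEYBVACKAVQAzgFUARIBVAFWAVQBmgFUAd4BVAIiAVQCZgFUAqoBVALuAVQDMgFUA3YBVAO6AVQD/gFUAAIBmABGAZgAigGYAM4BmAESAZgBVgGYAZoBmAHeAZgCIgGYAmYBmAKqAZgC7gGYAzIBmAN2AZgDugGYA/4BmAACAdwARgHcAIoB3ADOAdwBEgHcAVYB3AGaAdwB3gHcAiIB3AJmAdwCqgHcAu4B3AMyAdwDdgHcA7oB3AP+AdwAAgIgAEYCIACKAiAAzgIgARICIAFWAiABmgIgAd4CIAIiAiACZgIgAqoCIALuAiADMgIgA3YCIAO6AiAD/gIgAAICZABGAmQAigJkAM4CZAESAmQBVgJkAZoCZAHeAmQCIgJkAmYCZAKqAmQC7gJkAzICZAN2AmQDugJkA/4CZAACAqgARgKoAIoCqADOAqgBEgKoAVYCqAGaAqgB3gKoAiICqAJmAqgCqgKoAu4CqAMyAqgDdgKoA7oCqAP+AqgAAgLsAEYC7ACKAuwAzgLsARIC7AFWAuwBmgLsAd4C7AIiAuwCZgLsAqoC7ALuAuwDMgLsA3YC7AO6AuwD/gLsAAIDMABGAzAAigMwAM4DMAESAzABVgMwAZoDMAHeAzACIgMwAmYDMAKqAzAC7gMwAzIDMAN2AzADugMwA/4DMAACA3QARgN0AIoDdADOA3QBEgN0AVYDdAGaA3QB3gN0AiIDdAJmA3QCqgN0Au4DdAMyA3QDdgN0A7oDdAP+A3QAAgO4AEYDuACKA7gAzgO4ARIDuAFWA7gBmgO4Ad4DuAIiA7gCZgO4AqoDuALuA7gDMgO4A3YDuAO6A7gD/gO4AAID/ABGA/wAigP8AM4D/AESA/wBVgP8AZoD/AHeA/wCIgP8AmYD/AKqA/wC7gP8AzID/AN2A/wDugP8A/4D/AIeHh4eHh4eXl6enp5eXl5eWlpSUlKbH5+fHloZ2dnZ3h4eHh4eXp6e3t6eXloaWlqalpJKBgoS25vbmpoZ2dneHh4eXl6e3t7enloWEhJWWtsa1koBwYHKF1vb2tod3d4eHl6e3t7enhnVzcoOEhpeoyNelgWBgYGBztvb2x5eHh5ent7e3l3VjYXFyhIaXmJi46NeUcWBgYGBhlfb3x5eXp6enloZzYGBgcnSWp6eYmKjY99aEYGBiYGBghef3x5enp5aEcmBgYHOFpre3p5eImKjn9+aEYGByYWBghef3l5aFhHFwcHJ1lra3t6eXh4eHl7f39+Z0YGBhYWBgldeWhYSCcnJ0h6e3x7enl4eHh4eHl7f39/aFYGBgYGBxpYaFhISEhpe4t7enp5eGhnd3d4eHl7f39/emcmBgYHCChoWFlpanuLiop5eHhoZ2dnd3d4eHl7fn9/fGhHFwcICGlpeXp6eomJiXh4eGhnZ2dnZ3d4eHl6fX9/fmpYOBgZeXl5eXmJiYmIeHh4eGdnZ2dnZ3d4eHl6e41/fnxqWTl5eXl5eHmJiYmIeHh4d2dnZ2dnZ3d4eHl5iot9fXx6aIiIeHh4eYmJiYmIiHh4d2dnZ2dnd3d4eHiJiXl6e3p5iIh4eHh5iYmJiYmIiIh4Z2dnZ2dnd3h4eIiIiXp6e3mIiHh4eHiJiYmJiYmIiHh4aGdnZ2d3d3h4iYmJeXp6eXiIiHh4eImJiYmJiYmIiHh4aGdnZ2d3eHmJeXh4aHl5eIiIeHh4eImJiYmJiYmIeHh4aGdnZ3d4eXl5eGhoZ2l4eHh4eHh4iIiJiYmJiYl4eHhoaGhnd3h5eXloZ1dXWGh4eHh4eHiIiIiJiYmJiXl4eHhoaGd3d3l6eWhnV0dIaHh4eHh4eHiIiIiIiYmJeHh4eGhoaHd3eHp6eWhXV0h4eHh4eHh4eHh4eHh4eHh4eHh4eHh4d3d4eXp6aWhXWHh4eHh4eHh4eHh4eHh4eHh4eHh4eHd3d3d4entqaWhoeHh4eHh4eHh4eHh4eHh4eHh4eHh4eHh4eHh4emtranh4eHh4eHh4eHh4eHh4eHh4d3d3d3h4eXl5eHh4a3x7iHh4eHh4eHh4eHh4eHh4eHd3d3d3eHh4aWlqenl4e42YeHh4eHh4d3d3eHh4eHh4d3d3d3h4eGhoaWlqe3qJi5h4eHh4eHh3d3d3eHh4eHh4eHd3eHh4aGhYWWlrfIqaiHh4eHh4eHd3d3d3eHh4eHh4eHh4eXh4aFhISFl7jJuYeHh4eHh4eHd3d3d3eHh4eHh4eHh5iXhoWEhISWmLnJt5eHh4eHh4eHd3d3d3eHh4eHh4eHmKiHhnRzg4SGmLk="/>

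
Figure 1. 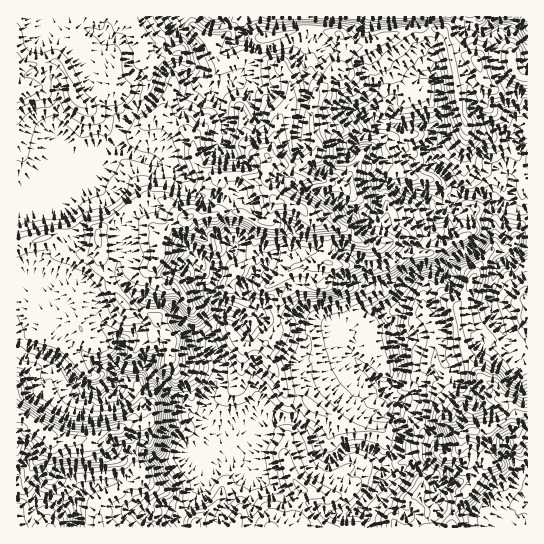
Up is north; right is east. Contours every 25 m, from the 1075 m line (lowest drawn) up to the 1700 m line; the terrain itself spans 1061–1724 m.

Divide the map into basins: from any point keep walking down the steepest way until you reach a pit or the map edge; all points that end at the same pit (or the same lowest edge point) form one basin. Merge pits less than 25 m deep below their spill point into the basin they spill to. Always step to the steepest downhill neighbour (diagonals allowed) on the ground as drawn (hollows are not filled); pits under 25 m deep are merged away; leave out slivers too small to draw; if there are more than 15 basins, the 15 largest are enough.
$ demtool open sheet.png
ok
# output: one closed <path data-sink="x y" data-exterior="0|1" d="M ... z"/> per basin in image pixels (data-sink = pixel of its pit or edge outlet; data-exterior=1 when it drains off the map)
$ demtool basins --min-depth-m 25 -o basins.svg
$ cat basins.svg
<path data-sink="513 209" data-exterior="0" d="M215 16l-199 1 0 490 4-4 1-10 10-23 17-24 2-6 28 0 19-4 16-7 8 0 10 10 4 18 6 13 0 8-16 7-8 8-18 10-2 19 2 6 351 0 7-23 23-34 9-9-9-12-3-16-4-3 20-4 21-12 11 0 3-2 0-334-13-6-5-13-32 3-7-6-12-4-8 3-7-25-13-3-28 3-48 17-6 0-11-15-35-4-2 2 0 15-19 19-20-4-13-5-6 0-14 7-7 0-7-8-3-9 4-11z"/><path data-sink="74 527" data-exterior="1" d="M121 429l-8 0-16 7-19 4-28 0-22 35-1 8-6 10-1 10-4 6 0 18 82 1 1-25 18-10 8-8 16-7 0-8-6-13-4-18z"/><path data-sink="497 17" data-exterior="1" d="M299 16l-82 0-1 19-4 7 3 13 7 8 7 0 14-7 6 0 13 5 20 4 14-12 7-10z"/><path data-sink="527 503" data-exterior="1" d="M527 413l-13 2-21 12-20 4 4 3 3 16 9 12-9 9-23 34-4 9-2 14 77-1z"/><path data-sink="438 17" data-exterior="1" d="M458 16l-157 0-1 14 10-1 28 4 11 15 6 0 48-17 19-3 21 3 14-8 2-2z"/><path data-sink="527 29" data-exterior="1" d="M527 16l-11 9-5 13 1 29 6 9 7 3 3-1z"/>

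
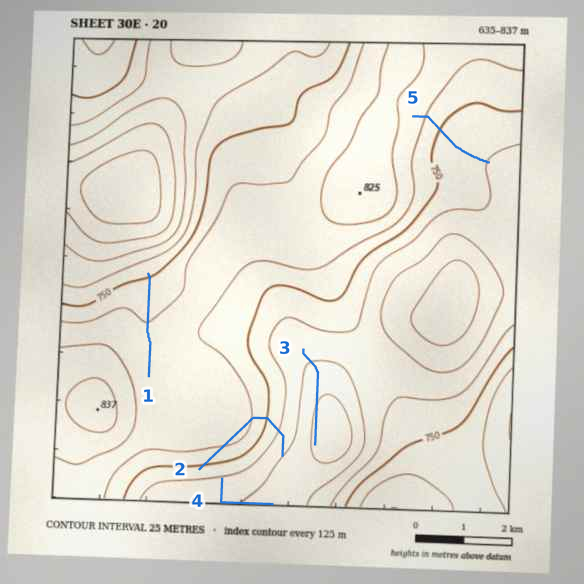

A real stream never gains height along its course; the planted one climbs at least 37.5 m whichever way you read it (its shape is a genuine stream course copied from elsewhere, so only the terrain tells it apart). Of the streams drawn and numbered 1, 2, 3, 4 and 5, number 2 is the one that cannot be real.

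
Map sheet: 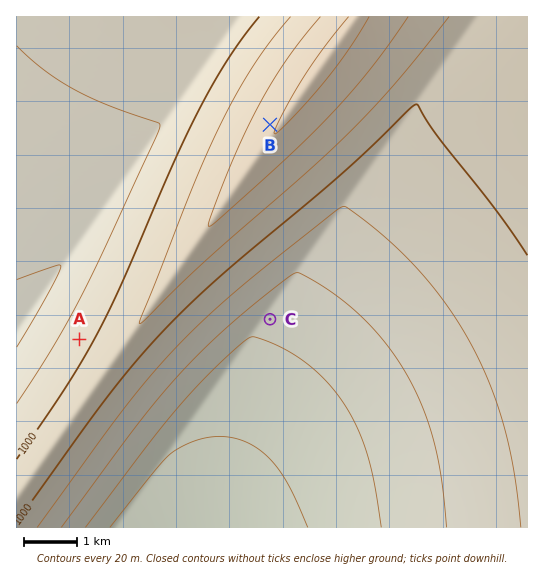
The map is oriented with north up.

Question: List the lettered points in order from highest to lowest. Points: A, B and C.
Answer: B A C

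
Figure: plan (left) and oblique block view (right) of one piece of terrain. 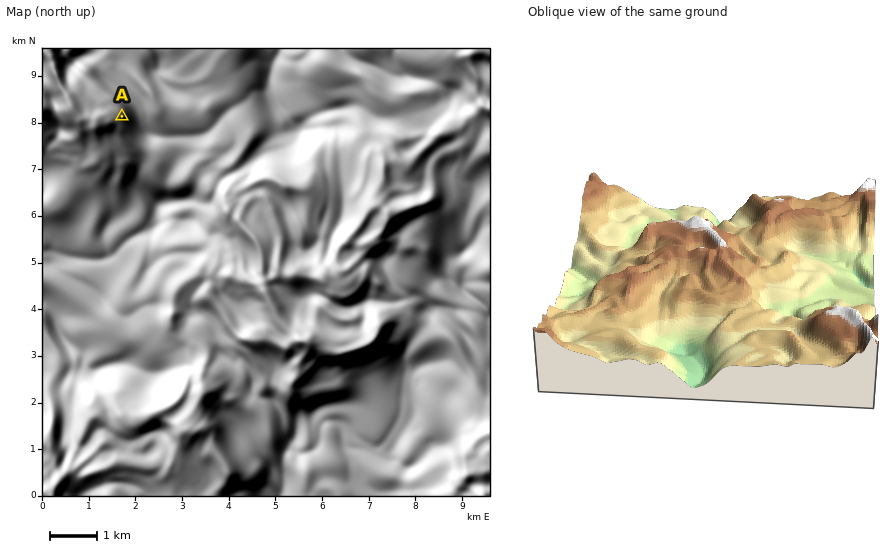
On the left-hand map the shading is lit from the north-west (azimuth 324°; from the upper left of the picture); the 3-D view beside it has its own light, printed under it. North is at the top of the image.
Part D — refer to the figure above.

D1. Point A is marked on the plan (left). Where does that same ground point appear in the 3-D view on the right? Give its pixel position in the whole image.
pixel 817 319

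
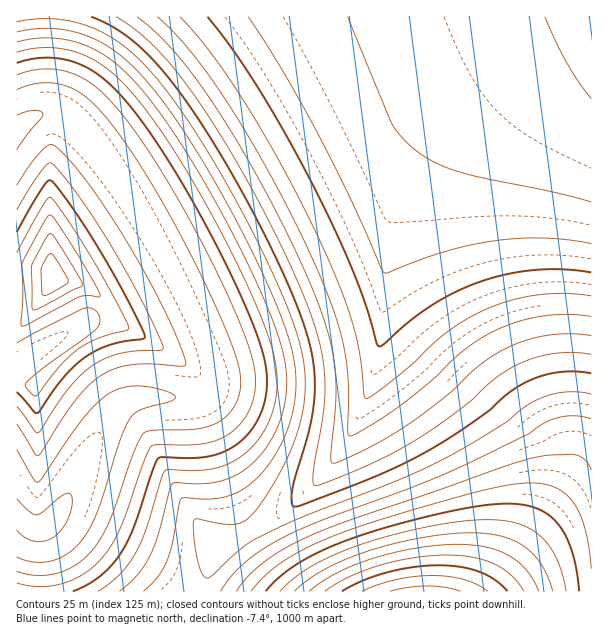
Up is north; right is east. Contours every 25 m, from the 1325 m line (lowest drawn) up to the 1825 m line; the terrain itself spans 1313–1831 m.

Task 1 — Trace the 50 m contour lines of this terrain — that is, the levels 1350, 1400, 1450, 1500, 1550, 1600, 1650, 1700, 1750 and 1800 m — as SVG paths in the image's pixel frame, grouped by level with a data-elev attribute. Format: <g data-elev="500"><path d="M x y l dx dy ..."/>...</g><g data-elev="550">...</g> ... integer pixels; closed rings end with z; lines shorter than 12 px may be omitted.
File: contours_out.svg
<g data-elev="1350"><path d="M362 591l16-6 18-5 36-5 17 1 15 3 13 6 11 6"/></g><g data-elev="1400"><path d="M325 591l25-14 30-12 34-7 33-3 26 2 22 7 17 12 12 15"/><path d="M17 499l12 12 7 4 6-3 23-18 3-1 3 1 1 7-1 11-5 12-7 9-8 6-9 2-9 0-8-4-8-7"/></g><g data-elev="1450"><path d="M294 591l14-11 16-10 20-10 22-8 27-8 29-6 27-4 22-1 17 1 15 3 12 4 10 6 9 8 8 10 6 13 5 13"/><path d="M17 424l18 29 3 3 3-3 34-53 13-14 13-11 13-6 17-4 19-1 32 2 3 0 1-3-5-16-12-27-33-63-37-59-33-42-12-10-6-1-14 14-17 26"/><path d="M17 90l13-5 12-2 14 0 12 4 10 5 12 9 24 27 20 27 21 34 43 80 33 74 8 23 2 17-2 13-5 11-7 9-11 7-18 6-45 1-6 1-4 3-10 21-26 72-11 18-13 15-15 9-17 6-18 0-16-4"/></g><g data-elev="1500"><path d="M266 591l14-15 19-13 23-12 28-12 40-13 50-12 39-8 28-2 17 1 13 4 11 6 10 9 8 12 6 16 5 18 2 21"/><path d="M17 392l18 20 3 1 25-35 22-21 23-12 15-4 20-2 2-3-18-37-27-48-27-42-22-28-3 0-6 7-25 44"/><path d="M17 63l15-4 15-1 15 1 15 4 13 6 14 10 27 28 20 27 22 34 45 80 21 43 15 35 9 27 4 19 0 17-3 16-7 17-9 12-15 13-18 8-18 3-35-1-4 2-7 15-17 53-13 25-10 14-11 10-13 9-14 6"/></g><g data-elev="1550"><path d="M236 591l12-15 15-13 19-13 23-12 42-17 154-54 41-11 30-2 6 1 6 4 7 11"/><path d="M22 326l5-1 51-28 8-1 13 1 1-1-4-11-23-37-19-29-4-4-6 8-22 40z"/><path d="M17 42l16-3 18-1 17 2 16 5 15 7 15 10 14 12 14 16 20 26 21 31 46 80 38 79 11 30 7 24 2 24-3 23-7 22-11 19-17 19-21 12-22 4-33 0-3 6-12 47-8 19-13 20-17 16"/></g><g data-elev="1600"><path d="M42 294l2 2 4-2 20-12-2-6-15-23-4 4-6 12z"/><path d="M17 22l18-3 18 0 18 2 16 5 17 7 15 9 15 12 15 15 17 21 20 27 41 68 41 78 27 64 8 29 2 27-2 28-8 27-9 23-13 23-13 21-12 14-8 4-9 2-34-6-3 2 0 15 3 21 4 15 5 6 6-2 25-24 18-13 44-21 92-35 43-19 56-32 19-12 16-13 12-7 14-5 13-3 14 0 13 2"/></g><g data-elev="1650"><path d="M116 17l21 14 21 19 20 24 23 31 27 42 26 47 26 49 21 45 17 48 4 20 3 19-1 32-10 61 0 17 6 0 38-15 53-27 48-33 38-33 22-13 18-7 18-4 18-1 18 2"/></g><g data-elev="1700"><path d="M158 17l17 16 18 21 37 53 42 72 40 78 21 51 11 39 4 34 0 54 3 1 8-4 36-22 39-31 30-29 30-19 24-9 24-6 25-2 24 2"/></g><g data-elev="1750"><path d="M207 17l24 30 25 37 27 45 27 50 24 49 19 44 13 33 12 41 5-1 27-24 23-16 23-13 24-10 27-8 29-4 28-1 27 3"/></g><g data-elev="1800"><path d="M348 17l44 106 11 15 15 14 20 12 24 9 93 20 36 9"/></g>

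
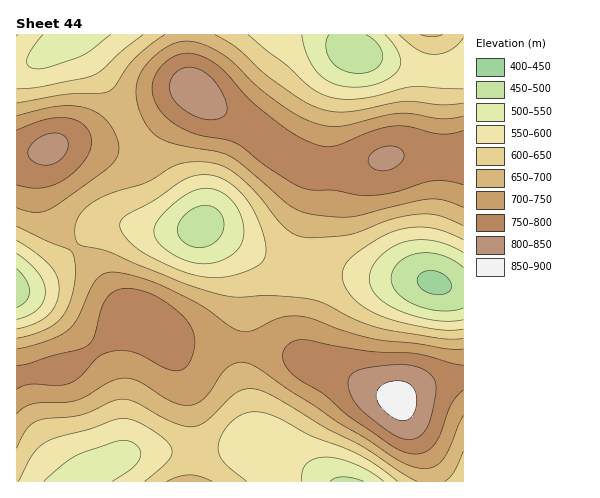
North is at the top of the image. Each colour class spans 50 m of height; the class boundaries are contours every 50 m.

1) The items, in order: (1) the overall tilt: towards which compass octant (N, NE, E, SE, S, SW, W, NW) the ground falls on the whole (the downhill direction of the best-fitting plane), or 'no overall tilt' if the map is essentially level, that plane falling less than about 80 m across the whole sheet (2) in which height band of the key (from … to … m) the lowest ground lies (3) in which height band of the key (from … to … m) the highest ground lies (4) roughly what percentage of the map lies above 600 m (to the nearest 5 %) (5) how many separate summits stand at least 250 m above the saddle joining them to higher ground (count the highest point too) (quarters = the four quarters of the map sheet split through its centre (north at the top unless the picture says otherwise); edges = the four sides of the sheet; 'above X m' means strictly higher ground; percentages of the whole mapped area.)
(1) There is no overall tilt: the best-fitting plane is nearly level.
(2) Between 400 and 450 m: that is the band holding the lowest ground.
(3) The highest ground lies in the 850–900 m band.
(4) Ground above 600 m makes up about 75 % of the sheet.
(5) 1 summit rises at least 250 m above its surroundings.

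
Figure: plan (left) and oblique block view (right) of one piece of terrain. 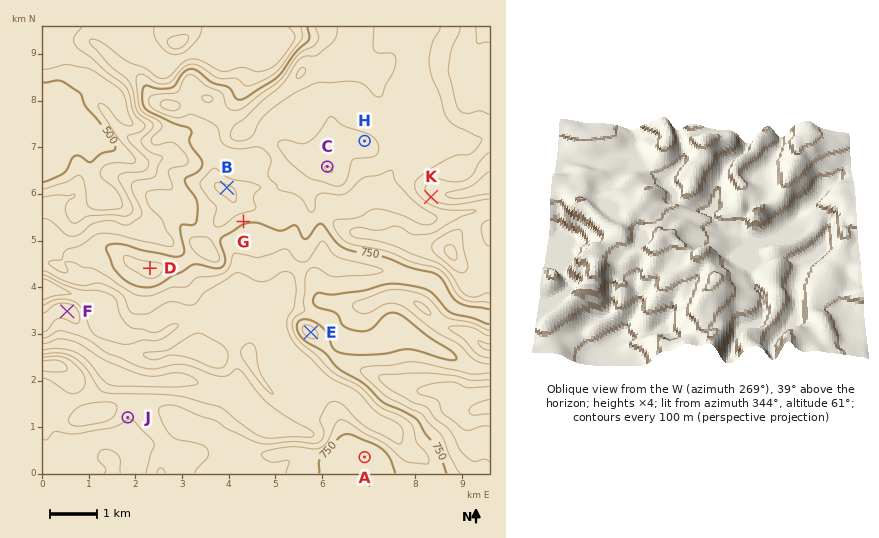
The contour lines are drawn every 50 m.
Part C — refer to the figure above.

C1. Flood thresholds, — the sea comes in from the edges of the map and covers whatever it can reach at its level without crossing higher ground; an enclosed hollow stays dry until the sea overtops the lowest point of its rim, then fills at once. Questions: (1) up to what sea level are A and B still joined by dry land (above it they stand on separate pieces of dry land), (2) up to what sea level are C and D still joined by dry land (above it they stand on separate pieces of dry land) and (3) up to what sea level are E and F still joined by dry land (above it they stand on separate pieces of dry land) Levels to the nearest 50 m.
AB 700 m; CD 750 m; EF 600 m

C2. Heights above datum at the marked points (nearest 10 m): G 760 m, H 870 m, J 610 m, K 910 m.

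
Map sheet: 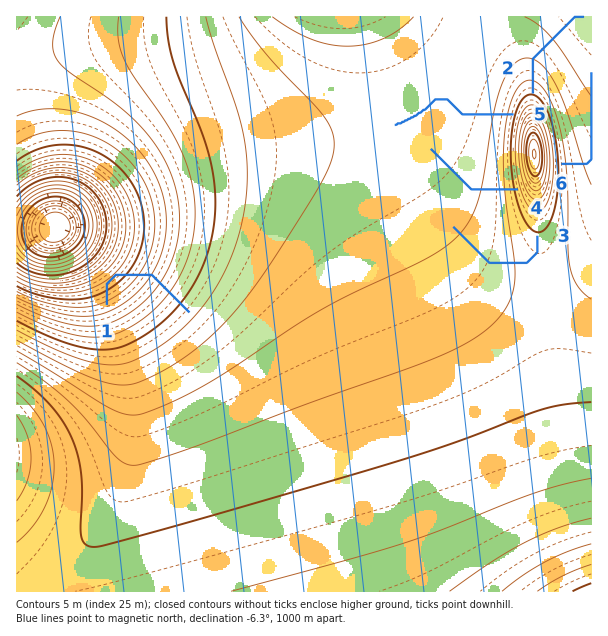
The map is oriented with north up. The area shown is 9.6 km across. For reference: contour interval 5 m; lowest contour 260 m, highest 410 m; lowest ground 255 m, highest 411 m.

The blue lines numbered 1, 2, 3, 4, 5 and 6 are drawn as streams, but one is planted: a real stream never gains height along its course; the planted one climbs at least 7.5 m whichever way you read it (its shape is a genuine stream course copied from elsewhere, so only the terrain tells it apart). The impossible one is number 1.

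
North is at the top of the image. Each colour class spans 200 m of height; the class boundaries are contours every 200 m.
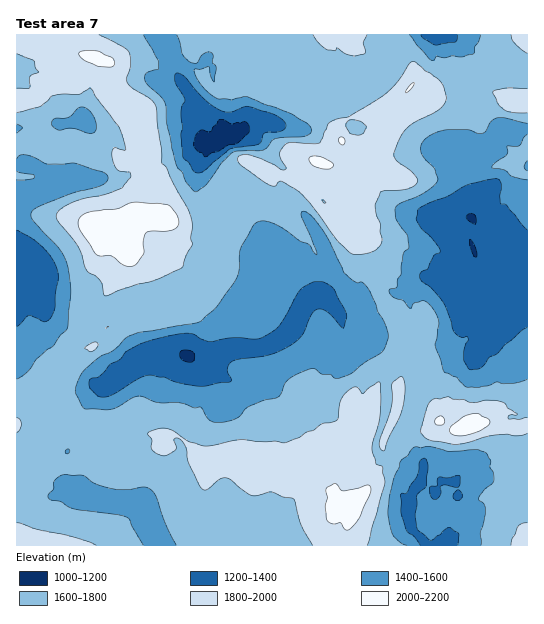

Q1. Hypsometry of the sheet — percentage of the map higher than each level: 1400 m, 88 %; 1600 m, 64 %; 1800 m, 23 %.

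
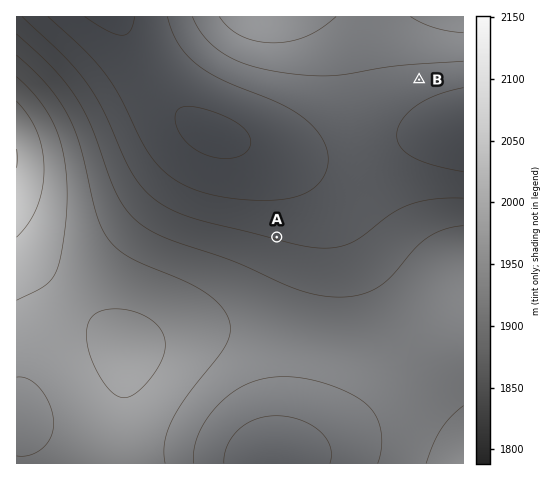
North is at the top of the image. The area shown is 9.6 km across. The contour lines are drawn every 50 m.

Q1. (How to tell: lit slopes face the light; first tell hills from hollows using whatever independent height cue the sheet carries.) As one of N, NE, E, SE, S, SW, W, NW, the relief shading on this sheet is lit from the S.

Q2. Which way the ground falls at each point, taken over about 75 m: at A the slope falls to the N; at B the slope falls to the S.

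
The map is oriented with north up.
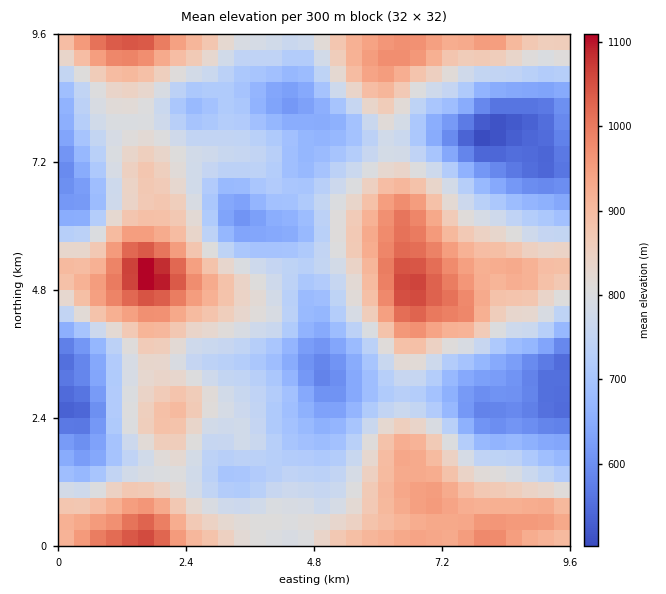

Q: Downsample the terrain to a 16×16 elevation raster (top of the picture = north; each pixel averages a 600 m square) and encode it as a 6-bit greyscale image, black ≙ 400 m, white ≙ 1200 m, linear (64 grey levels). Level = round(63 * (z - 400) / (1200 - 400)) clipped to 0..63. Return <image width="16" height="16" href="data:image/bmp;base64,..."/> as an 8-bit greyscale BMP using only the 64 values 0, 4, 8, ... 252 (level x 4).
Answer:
<image width="16" height="16" href="data:image/bmp;base64,Qk02BQAAAAAAADYEAAAoAAAAEAAAABAAAAABAAgAAAAAAAABAAATCwAAEwsAAAABAAAAAAAAAAAAAAEBAQACAgIAAwMDAAQEBAAFBQUABgYGAAcHBwAICAgACQkJAAoKCgALCwsADAwMAA0NDQAODg4ADw8PABAQEAAREREAEhISABMTEwAUFBQAFRUVABYWFgAXFxcAGBgYABkZGQAaGhoAGxsbABwcHAAdHR0AHh4eAB8fHwAgICAAISEhACIiIgAjIyMAJCQkACUlJQAmJiYAJycnACgoKAApKSkAKioqACsrKwAsLCwALS0tAC4uLgAvLy8AMDAwADExMQAyMjIAMzMzADQ0NAA1NTUANjY2ADc3NwA4ODgAOTk5ADo6OgA7OzsAPDw8AD09PQA+Pj4APz8/AEBAQABBQUEAQkJCAENDQwBEREQARUVFAEZGRgBHR0cASEhIAElJSQBKSkoAS0tLAExMTABNTU0ATk5OAE9PTwBQUFAAUVFRAFJSUgBTU1MAVFRUAFVVVQBWVlYAV1dXAFhYWABZWVkAWlpaAFtbWwBcXFwAXV1dAF5eXgBfX18AYGBgAGFhYQBiYmIAY2NjAGRkZABlZWUAZmZmAGdnZwBoaGgAaWlpAGpqagBra2sAbGxsAG1tbQBubm4Ab29vAHBwcABxcXEAcnJyAHNzcwB0dHQAdXV1AHZ2dgB3d3cAeHh4AHl5eQB6enoAe3t7AHx8fAB9fX0Afn5+AH9/fwCAgIAAgYGBAIKCggCDg4MAhISEAIWFhQCGhoYAh4eHAIiIiACJiYkAioqKAIuLiwCMjIwAjY2NAI6OjgCPj48AkJCQAJGRkQCSkpIAk5OTAJSUlACVlZUAlpaWAJeXlwCYmJgAmZmZAJqamgCbm5sAnJycAJ2dnQCenp4An5+fAKCgoAChoaEAoqKiAKOjowCkpKQApaWlAKampgCnp6cAqKioAKmpqQCqqqoAq6urAKysrACtra0Arq6uAK+vrwCwsLAAsbGxALKysgCzs7MAtLS0ALW1tQC2trYAt7e3ALi4uAC5ubkAurq6ALu7uwC8vLwAvb29AL6+vgC/v78AwMDAAMHBwQDCwsIAw8PDAMTExADFxcUAxsbGAMfHxwDIyMgAycnJAMrKygDLy8sAzMzMAM3NzQDOzs4Az8/PANDQ0ADR0dEA0tLSANPT0wDU1NQA1dXVANbW1gDX19cA2NjYANnZ2QDa2toA29vbANzc3ADd3d0A3t7eAN/f3wDg4OAA4eHhAOLi4gDj4+MA5OTkAOXl5QDm5uYA5+fnAOjo6ADp6ekA6urqAOvr6wDs7OwA7e3tAO7u7gDv7+8A8PDwAPHx8QDy8vIA8/PzAPT09AD19fUA9vb2APf39wD4+PgA+fn5APr6+gD7+/sA/Pz8AP39/QD+/v4A////AKi4yLSUiICAjJikqKi0rKSIlKCUeGx0eHSMpKyknJiUUFx0gHBkaGhogKSkjHhwYDxUgJR8dGxcWHCUkGhMSEQwVISYjHRoVERYbGRMPDwwOFiAhHRsYEg8VHR0WExAMExwkJSAeGxUTGyYoJB4ZFCEqLy4oJCAYGCMvMS8nJB8nLDY0KiIeGhwlMTItKSkmHiYuKyEXFRYdJy8uKCUiHxIcJSUcEhUXHSUtKiEcGBYRGyQjHBgZFxogJSEZEg4OFB0iIB0cGhYWGh4YDwoLDRcfIBsXGRUTFR0hGBIMCw4bIyUfGxkWFBwnKCIdGBcWJy8wKyUeHRsiKi0rJygkIg="/>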